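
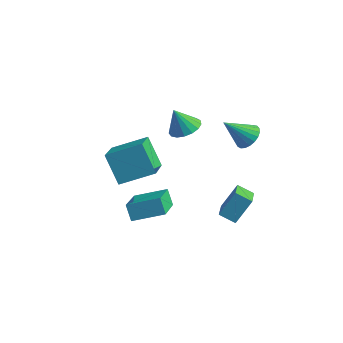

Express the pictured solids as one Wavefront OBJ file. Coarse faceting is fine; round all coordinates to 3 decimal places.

v 0.496 3.316 0.082
v 1.009 2.772 0.024
v -0.296 2.444 1.238
v 1.132 2.954 0.245
v 1.145 3.199 0.439
v 1.046 3.463 0.57
v 0.852 3.702 0.618
v 0.596 3.875 0.572
v 0.322 3.951 0.442
v 0.079 3.917 0.25
v -0.092 3.779 0.029
v -0.161 3.561 -0.183
v -0.117 3.301 -0.349
v 0.033 3.043 -0.441
v 0.263 2.833 -0.442
v 0.534 2.706 -0.352
v 0.798 2.685 -0.188
v -4.781 -0.237 -1.067
v -3.769 -1.921 -0.076
v -3.525 0.92 -0.383
v -2.513 -0.764 0.608
v -3.787 -0.476 -2.488
v -2.775 -2.16 -1.497
v -2.531 0.681 -1.804
v -1.519 -1.003 -0.813
v -1.51 1.139 1.091
v -0.74 1.133 1.373
v -1.95 0.841 2.289
v -0.855 1.505 1.423
v -1.121 1.793 1.397
v -1.476 1.931 1.302
v -1.838 1.888 1.158
v -2.126 1.673 0.999
v -2.272 1.337 0.861
v -2.244 0.954 0.776
v -2.048 0.615 0.763
v -1.729 0.395 0.825
v -1.359 0.346 0.949
v -1.025 0.479 1.105
v -0.801 0.763 1.258
v 0.434 1.377 -3.728
v 0.758 2.192 -2.561
v 1.183 1.649 -4.126
v 1.507 2.464 -2.958
v 1.253 0.096 -3.062
v 1.577 0.911 -1.894
v 2.002 0.368 -3.459
v 2.326 1.183 -2.292
v -0.751 -3.736 -1.997
v -1.203 -3.552 -1.229
v -1.685 -2.017 -2.959
v -2.137 -1.833 -2.191
v 0.457 -2.807 -1.509
v 0.005 -2.623 -0.741
v -0.477 -1.088 -2.471
v -0.929 -0.904 -1.703
f 2 1 4
f 2 4 3
f 4 1 5
f 4 5 3
f 5 1 6
f 5 6 3
f 6 1 7
f 6 7 3
f 7 1 8
f 7 8 3
f 8 1 9
f 8 9 3
f 9 1 10
f 9 10 3
f 10 1 11
f 10 11 3
f 11 1 12
f 11 12 3
f 12 1 13
f 12 13 3
f 13 1 14
f 13 14 3
f 14 1 15
f 14 15 3
f 15 1 16
f 15 16 3
f 16 1 17
f 16 17 3
f 17 1 2
f 17 2 3
f 19 21 18
f 22 19 18
f 18 21 20
f 20 22 18
f 19 25 21
f 23 19 22
f 23 25 19
f 21 25 20
f 24 22 20
f 20 25 24
f 24 23 22
f 25 23 24
f 27 26 29
f 27 29 28
f 29 26 30
f 29 30 28
f 30 26 31
f 30 31 28
f 31 26 32
f 31 32 28
f 32 26 33
f 32 33 28
f 33 26 34
f 33 34 28
f 34 26 35
f 34 35 28
f 35 26 36
f 35 36 28
f 36 26 37
f 36 37 28
f 37 26 38
f 37 38 28
f 38 26 39
f 38 39 28
f 39 26 40
f 39 40 28
f 40 26 27
f 40 27 28
f 42 44 41
f 45 42 41
f 41 44 43
f 43 45 41
f 42 48 44
f 46 42 45
f 46 48 42
f 44 48 43
f 47 45 43
f 43 48 47
f 47 46 45
f 48 46 47
f 50 52 49
f 53 50 49
f 49 52 51
f 51 53 49
f 50 56 52
f 54 50 53
f 54 56 50
f 52 56 51
f 55 53 51
f 51 56 55
f 55 54 53
f 56 54 55



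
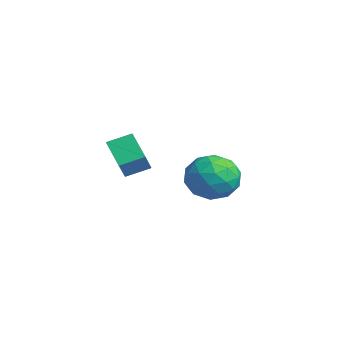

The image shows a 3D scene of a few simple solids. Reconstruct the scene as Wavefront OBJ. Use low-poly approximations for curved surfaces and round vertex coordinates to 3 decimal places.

v 2.979 -2.066 -0.045
v 1.939 -2.179 0.658
v 3.115 -1.201 0.296
v 2.075 -1.314 0.998
v 3.525 -2.446 0.702
v 2.485 -2.559 1.404
v 3.661 -1.581 1.042
v 2.621 -1.694 1.745
v 0.152 2.917 -1.17
v 0.644 2.652 -2.109
v -1.084 1.688 -1.471
v -0.592 1.423 -2.41
v -0.11 1.191 -1.456
v 0.654 1.951 -1.27
v -1.094 2.389 -2.31
v -0.33 3.149 -2.124
v -0.126 2.326 -2.814
v 0.482 1.585 -2.287
v -0.922 2.755 -1.293
v -0.314 2.014 -0.766
v 0.507 2.893 -1.613
v -0.947 1.447 -1.967
v -0.664 1.311 -1.406
v -0.374 1.155 -1.958
v 0.512 2.48 -1.12
v 0.802 2.325 -1.672
v 0.358 1.466 -1.288
v -1.242 2.015 -1.908
v -0.952 1.86 -2.46
v -0.066 3.185 -1.622
v 0.224 3.029 -2.174
v -0.798 2.874 -2.292
v 0.344 2.545 -2.58
v -0.383 1.822 -2.756
v -0.678 2.39 -2.697
v -0.229 2.837 -2.588
v 0.701 2.11 -2.27
v -0.026 1.387 -2.446
v 0.257 1.251 -1.886
v 0.706 1.698 -1.776
v 0.248 1.918 -2.684
v -0.414 2.953 -1.134
v -1.141 2.23 -1.31
v -1.146 2.642 -1.804
v -0.697 3.089 -1.694
v -0.057 2.518 -0.824
v -0.784 1.795 -1
v -0.211 1.503 -0.992
v 0.238 1.95 -0.883
v -0.688 2.422 -0.896
f 2 4 1
f 5 2 1
f 1 4 3
f 3 5 1
f 2 8 4
f 6 2 5
f 6 8 2
f 4 8 3
f 7 5 3
f 3 8 7
f 7 6 5
f 8 6 7
f 9 46 25
f 46 20 49
f 25 49 14
f 46 49 25
f 9 25 21
f 25 14 26
f 21 26 10
f 25 26 21
f 9 21 30
f 21 10 31
f 30 31 16
f 21 31 30
f 9 30 42
f 30 16 45
f 42 45 19
f 30 45 42
f 9 42 46
f 42 19 50
f 46 50 20
f 42 50 46
f 10 26 37
f 26 14 40
f 37 40 18
f 26 40 37
f 14 49 27
f 49 20 48
f 27 48 13
f 49 48 27
f 20 50 47
f 50 19 43
f 47 43 11
f 50 43 47
f 19 45 44
f 45 16 32
f 44 32 15
f 45 32 44
f 16 31 36
f 31 10 33
f 36 33 17
f 31 33 36
f 12 38 24
f 38 18 39
f 24 39 13
f 38 39 24
f 12 24 22
f 24 13 23
f 22 23 11
f 24 23 22
f 12 22 29
f 22 11 28
f 29 28 15
f 22 28 29
f 12 29 34
f 29 15 35
f 34 35 17
f 29 35 34
f 12 34 38
f 34 17 41
f 38 41 18
f 34 41 38
f 13 39 27
f 39 18 40
f 27 40 14
f 39 40 27
f 11 23 47
f 23 13 48
f 47 48 20
f 23 48 47
f 15 28 44
f 28 11 43
f 44 43 19
f 28 43 44
f 17 35 36
f 35 15 32
f 36 32 16
f 35 32 36
f 18 41 37
f 41 17 33
f 37 33 10
f 41 33 37



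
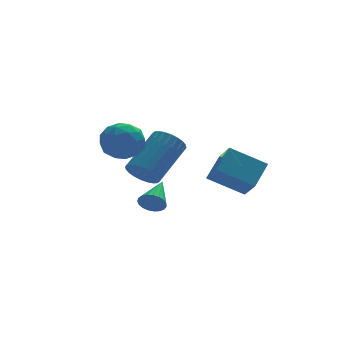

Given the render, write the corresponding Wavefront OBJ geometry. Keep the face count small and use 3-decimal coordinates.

v 0.897 1.679 -3.595
v 1.097 1.335 -3.146
v 1.623 2.921 -2.965
v 1.28 1.313 -3.314
v 1.397 1.354 -3.53
v 1.428 1.452 -3.758
v 1.367 1.589 -3.957
v 1.224 1.741 -4.094
v 1.025 1.883 -4.144
v 0.804 1.99 -4.1
v 0.599 2.043 -3.968
v 0.446 2.033 -3.771
v 0.37 1.962 -3.544
v 0.386 1.842 -3.326
v 0.49 1.694 -3.154
v 0.664 1.543 -3.059
v 0.879 1.416 -3.056
v 3.987 -0.734 -2.474
v 4.119 -1.675 -1.678
v 2.586 -0.246 -1.664
v 2.718 -1.188 -0.869
v 4.722 0.048 -1.671
v 4.854 -0.894 -0.876
v 3.321 0.535 -0.862
v 3.453 -0.406 -0.066
v 0.225 0.404 -1.464
v 0.683 0.544 -2.054
v 2.013 1.617 -0.766
v 1.555 1.476 -0.176
v 0.502 0.78 -2.064
v 1.833 1.852 -0.776
v 0.279 0.958 -1.982
v 1.61 2.03 -0.694
v 0.048 1.051 -1.821
v 1.379 2.124 -0.533
v -0.156 1.046 -1.606
v 1.175 2.119 -0.318
v -0.302 0.944 -1.369
v 1.029 2.016 -0.081
v -0.368 0.759 -1.147
v 0.963 1.831 0.141
v -0.344 0.52 -0.973
v 0.987 1.592 0.315
v -0.233 0.263 -0.874
v 1.097 1.336 0.414
v -0.053 0.028 -0.864
v 1.278 1.1 0.424
v 0.17 -0.15 -0.946
v 1.501 0.922 0.342
v 0.401 -0.244 -1.107
v 1.732 0.829 0.181
v 0.605 -0.239 -1.322
v 1.936 0.834 -0.034
v 0.751 -0.136 -1.559
v 2.082 0.936 -0.271
v 0.817 0.049 -1.781
v 2.148 1.121 -0.493
v 0.793 0.288 -1.955
v 2.124 1.36 -0.667
v -1.273 -0.089 0.131
v -0.884 0.333 0.87
v -0.616 -1.393 0.53
v -0.227 -0.971 1.269
v -1.152 -1.11 1.242
v -1.558 -0.304 0.995
v 0.058 -0.756 0.405
v -0.348 0.05 0.158
v -0.062 -0.079 1.039
v -0.81 -0.298 1.557
v -0.69 -0.762 -0.157
v -1.438 -0.981 0.361
v -1.136 0.237 0.465
v -0.364 -1.297 0.935
v -0.908 -1.378 0.919
v -0.679 -1.13 1.353
v -1.532 -0.138 0.539
v -1.304 0.11 0.974
v -1.462 -0.738 1.192
v -0.196 -1.17 0.426
v 0.032 -0.922 0.861
v -0.821 0.07 0.047
v -0.592 0.318 0.481
v -0.038 -0.322 0.208
v -0.424 0.242 0.999
v -0.038 -0.524 1.234
v 0.13 -0.398 0.726
v -0.109 0.076 0.581
v -0.864 0.114 1.304
v -0.478 -0.653 1.538
v -1.022 -0.734 1.523
v -1.26 -0.26 1.377
v -0.381 -0.129 1.403
v -1.022 -0.407 -0.138
v -0.636 -1.174 0.096
v -0.24 -0.8 0.023
v -0.478 -0.326 -0.123
v -1.462 -0.536 0.166
v -1.076 -1.302 0.401
v -1.391 -1.136 0.819
v -1.63 -0.662 0.674
v -1.119 -0.931 -0.003
f 2 1 4
f 2 4 3
f 4 1 5
f 4 5 3
f 5 1 6
f 5 6 3
f 6 1 7
f 6 7 3
f 7 1 8
f 7 8 3
f 8 1 9
f 8 9 3
f 9 1 10
f 9 10 3
f 10 1 11
f 10 11 3
f 11 1 12
f 11 12 3
f 12 1 13
f 12 13 3
f 13 1 14
f 13 14 3
f 14 1 15
f 14 15 3
f 15 1 16
f 15 16 3
f 16 1 17
f 16 17 3
f 17 1 2
f 17 2 3
f 19 21 18
f 22 19 18
f 18 21 20
f 20 22 18
f 19 25 21
f 23 19 22
f 23 25 19
f 21 25 20
f 24 22 20
f 20 25 24
f 24 23 22
f 25 23 24
f 27 26 30
f 27 30 28
f 28 30 31
f 28 31 29
f 30 26 32
f 30 32 31
f 31 32 33
f 31 33 29
f 32 26 34
f 32 34 33
f 33 34 35
f 33 35 29
f 34 26 36
f 34 36 35
f 35 36 37
f 35 37 29
f 36 26 38
f 36 38 37
f 37 38 39
f 37 39 29
f 38 26 40
f 38 40 39
f 39 40 41
f 39 41 29
f 40 26 42
f 40 42 41
f 41 42 43
f 41 43 29
f 42 26 44
f 42 44 43
f 43 44 45
f 43 45 29
f 44 26 46
f 44 46 45
f 45 46 47
f 45 47 29
f 46 26 48
f 46 48 47
f 47 48 49
f 47 49 29
f 48 26 50
f 48 50 49
f 49 50 51
f 49 51 29
f 50 26 52
f 50 52 51
f 51 52 53
f 51 53 29
f 52 26 54
f 52 54 53
f 53 54 55
f 53 55 29
f 54 26 56
f 54 56 55
f 55 56 57
f 55 57 29
f 56 26 58
f 56 58 57
f 57 58 59
f 57 59 29
f 58 26 27
f 58 27 59
f 59 27 28
f 59 28 29
f 60 97 76
f 97 71 100
f 76 100 65
f 97 100 76
f 60 76 72
f 76 65 77
f 72 77 61
f 76 77 72
f 60 72 81
f 72 61 82
f 81 82 67
f 72 82 81
f 60 81 93
f 81 67 96
f 93 96 70
f 81 96 93
f 60 93 97
f 93 70 101
f 97 101 71
f 93 101 97
f 61 77 88
f 77 65 91
f 88 91 69
f 77 91 88
f 65 100 78
f 100 71 99
f 78 99 64
f 100 99 78
f 71 101 98
f 101 70 94
f 98 94 62
f 101 94 98
f 70 96 95
f 96 67 83
f 95 83 66
f 96 83 95
f 67 82 87
f 82 61 84
f 87 84 68
f 82 84 87
f 63 89 75
f 89 69 90
f 75 90 64
f 89 90 75
f 63 75 73
f 75 64 74
f 73 74 62
f 75 74 73
f 63 73 80
f 73 62 79
f 80 79 66
f 73 79 80
f 63 80 85
f 80 66 86
f 85 86 68
f 80 86 85
f 63 85 89
f 85 68 92
f 89 92 69
f 85 92 89
f 64 90 78
f 90 69 91
f 78 91 65
f 90 91 78
f 62 74 98
f 74 64 99
f 98 99 71
f 74 99 98
f 66 79 95
f 79 62 94
f 95 94 70
f 79 94 95
f 68 86 87
f 86 66 83
f 87 83 67
f 86 83 87
f 69 92 88
f 92 68 84
f 88 84 61
f 92 84 88



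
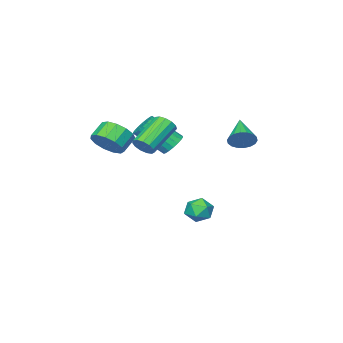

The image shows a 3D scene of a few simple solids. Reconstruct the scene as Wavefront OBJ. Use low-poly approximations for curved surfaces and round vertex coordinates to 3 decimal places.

v -2.09 0.36 -3.428
v -1.705 0.99 -3.263
v -1.455 -0.25 -2.577
v -1.07 0.38 -2.412
v -1.804 0.329 -2.237
v -2.197 0.706 -2.763
v -0.963 0.034 -3.077
v -1.356 0.411 -3.603
v -1.008 0.789 -3.046
v -1.528 0.971 -2.527
v -1.632 -0.231 -3.313
v -2.152 -0.049 -2.794
v -2.256 2.444 1.846
v -1.852 1.949 1.613
v -3.144 1.356 2.614
v -1.72 2.026 1.875
v -1.694 2.185 2.13
v -1.78 2.396 2.33
v -1.96 2.616 2.434
v -2.198 2.802 2.421
v -2.448 2.917 2.295
v -2.66 2.938 2.08
v -2.791 2.861 1.818
v -2.817 2.702 1.562
v -2.731 2.491 1.363
v -2.552 2.271 1.259
v -2.313 2.085 1.272
v -2.063 1.97 1.398
v -3.085 -3.049 -0.128
v -2.504 -2.679 -0.257
v -1.535 -3.762 0.998
v -2.115 -4.131 1.128
v -2.635 -2.523 -0.021
v -1.666 -3.605 1.234
v -2.855 -2.471 0.193
v -1.885 -3.553 1.448
v -3.12 -2.533 0.344
v -2.151 -3.615 1.6
v -3.378 -2.697 0.402
v -2.409 -3.78 1.657
v -3.578 -2.932 0.355
v -2.609 -4.014 1.61
v -3.681 -3.189 0.212
v -2.711 -4.271 1.467
v -3.665 -3.418 0.002
v -2.696 -4.501 1.257
v -3.534 -3.575 -0.234
v -2.565 -4.657 1.021
v -3.315 -3.627 -0.448
v -2.345 -4.709 0.807
v -3.049 -3.565 -0.6
v -2.08 -4.647 0.656
v -2.791 -3.4 -0.657
v -1.822 -4.483 0.598
v -2.591 -3.166 -0.61
v -1.622 -4.248 0.645
v -2.489 -2.909 -0.467
v -1.519 -3.991 0.788
v 0.493 -3.615 0.639
v 1.003 -4.147 1.172
v 0.218 -4.277 1.794
v -0.293 -3.745 1.261
v 1.062 -3.668 1.347
v 0.277 -3.799 1.969
v 0.94 -3.173 1.297
v 0.155 -3.303 1.919
v 0.676 -2.818 1.038
v -0.109 -2.948 1.66
v 0.354 -2.716 0.652
v -0.431 -2.846 1.274
v 0.076 -2.899 0.263
v -0.71 -3.029 0.884
v -0.07 -3.31 -0.008
v -0.855 -3.44 0.614
v -0.037 -3.817 -0.072
v -0.822 -3.948 0.549
v 0.164 -4.26 0.089
v -0.621 -4.391 0.71
v 0.469 -4.499 0.424
v -0.316 -4.629 1.046
v 0.782 -4.456 0.828
v -0.003 -4.587 1.45
v -0.231 -1.911 0.756
v 0.112 -1.947 1.259
v -1.445 -2.165 2.307
v -1.789 -2.129 1.804
v 0.037 -1.614 1.216
v -1.52 -1.833 2.265
v -0.123 -1.375 1.028
v -1.681 -1.594 2.076
v -0.318 -1.307 0.753
v -1.875 -1.526 1.801
v -0.485 -1.43 0.479
v -2.043 -1.649 1.527
v -0.572 -1.706 0.293
v -2.129 -1.925 1.341
v -0.55 -2.047 0.254
v -2.107 -2.265 1.302
v -0.427 -2.344 0.374
v -1.985 -2.563 1.422
v -0.242 -2.504 0.616
v -1.8 -2.723 1.664
v -0.054 -2.476 0.902
v -1.611 -2.694 1.95
v 0.078 -2.268 1.141
v -1.479 -2.487 2.19
f 1 12 6
f 1 6 2
f 1 2 8
f 1 8 11
f 1 11 12
f 2 6 10
f 6 12 5
f 12 11 3
f 11 8 7
f 8 2 9
f 4 10 5
f 4 5 3
f 4 3 7
f 4 7 9
f 4 9 10
f 5 10 6
f 3 5 12
f 7 3 11
f 9 7 8
f 10 9 2
f 14 13 16
f 14 16 15
f 16 13 17
f 16 17 15
f 17 13 18
f 17 18 15
f 18 13 19
f 18 19 15
f 19 13 20
f 19 20 15
f 20 13 21
f 20 21 15
f 21 13 22
f 21 22 15
f 22 13 23
f 22 23 15
f 23 13 24
f 23 24 15
f 24 13 25
f 24 25 15
f 25 13 26
f 25 26 15
f 26 13 27
f 26 27 15
f 27 13 28
f 27 28 15
f 28 13 14
f 28 14 15
f 30 29 33
f 30 33 31
f 31 33 34
f 31 34 32
f 33 29 35
f 33 35 34
f 34 35 36
f 34 36 32
f 35 29 37
f 35 37 36
f 36 37 38
f 36 38 32
f 37 29 39
f 37 39 38
f 38 39 40
f 38 40 32
f 39 29 41
f 39 41 40
f 40 41 42
f 40 42 32
f 41 29 43
f 41 43 42
f 42 43 44
f 42 44 32
f 43 29 45
f 43 45 44
f 44 45 46
f 44 46 32
f 45 29 47
f 45 47 46
f 46 47 48
f 46 48 32
f 47 29 49
f 47 49 48
f 48 49 50
f 48 50 32
f 49 29 51
f 49 51 50
f 50 51 52
f 50 52 32
f 51 29 53
f 51 53 52
f 52 53 54
f 52 54 32
f 53 29 55
f 53 55 54
f 54 55 56
f 54 56 32
f 55 29 57
f 55 57 56
f 56 57 58
f 56 58 32
f 57 29 30
f 57 30 58
f 58 30 31
f 58 31 32
f 60 59 63
f 60 63 61
f 61 63 64
f 61 64 62
f 63 59 65
f 63 65 64
f 64 65 66
f 64 66 62
f 65 59 67
f 65 67 66
f 66 67 68
f 66 68 62
f 67 59 69
f 67 69 68
f 68 69 70
f 68 70 62
f 69 59 71
f 69 71 70
f 70 71 72
f 70 72 62
f 71 59 73
f 71 73 72
f 72 73 74
f 72 74 62
f 73 59 75
f 73 75 74
f 74 75 76
f 74 76 62
f 75 59 77
f 75 77 76
f 76 77 78
f 76 78 62
f 77 59 79
f 77 79 78
f 78 79 80
f 78 80 62
f 79 59 81
f 79 81 80
f 80 81 82
f 80 82 62
f 81 59 60
f 81 60 82
f 82 60 61
f 82 61 62
f 84 83 87
f 84 87 85
f 85 87 88
f 85 88 86
f 87 83 89
f 87 89 88
f 88 89 90
f 88 90 86
f 89 83 91
f 89 91 90
f 90 91 92
f 90 92 86
f 91 83 93
f 91 93 92
f 92 93 94
f 92 94 86
f 93 83 95
f 93 95 94
f 94 95 96
f 94 96 86
f 95 83 97
f 95 97 96
f 96 97 98
f 96 98 86
f 97 83 99
f 97 99 98
f 98 99 100
f 98 100 86
f 99 83 101
f 99 101 100
f 100 101 102
f 100 102 86
f 101 83 103
f 101 103 102
f 102 103 104
f 102 104 86
f 103 83 105
f 103 105 104
f 104 105 106
f 104 106 86
f 105 83 84
f 105 84 106
f 106 84 85
f 106 85 86



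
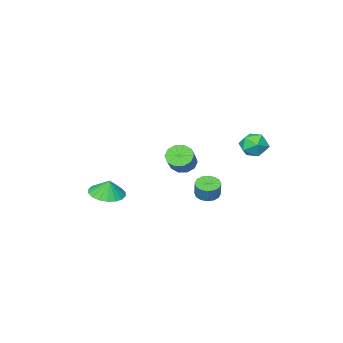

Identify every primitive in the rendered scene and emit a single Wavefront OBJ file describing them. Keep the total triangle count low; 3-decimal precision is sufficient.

v -2.322 4.64 1.832
v -1.867 4.031 1.361
v -3.533 3.869 1.659
v -3.078 3.26 1.188
v -2.93 3.349 2.065
v -2.181 3.825 2.172
v -3.219 4.075 0.848
v -2.47 4.551 0.955
v -2.421 3.682 0.753
v -2.243 3.233 1.505
v -3.157 4.667 1.515
v -2.979 4.218 2.267
v -1.446 -0.459 -0.981
v -0.949 -0.245 -1.556
v -0.137 0.454 -0.594
v -0.634 0.239 -0.019
v -1.292 0.1 -1.517
v -0.48 0.799 -0.555
v -1.694 0.232 -1.273
v -0.882 0.93 -0.311
v -2.001 0.099 -0.918
v -1.189 0.798 0.044
v -2.097 -0.247 -0.586
v -1.284 0.452 0.376
v -1.943 -0.674 -0.406
v -1.131 0.025 0.556
v -1.6 -1.019 -0.445
v -0.788 -0.32 0.517
v -1.198 -1.15 -0.689
v -0.386 -0.452 0.273
v -0.891 -1.018 -1.044
v -0.079 -0.319 -0.082
v -0.796 -0.672 -1.376
v 0.017 0.027 -0.414
v -2.895 -0.129 -3.701
v -2.242 0.075 -3.925
v -2.012 0.393 -2.962
v -2.665 0.189 -2.739
v -2.458 0.375 -3.973
v -2.228 0.693 -3.01
v -2.792 0.54 -3.947
v -2.561 0.858 -2.984
v -3.153 0.525 -3.856
v -2.922 0.843 -2.893
v -3.445 0.335 -3.724
v -3.214 0.654 -2.761
v -3.59 0.021 -3.585
v -3.359 0.339 -2.622
v -3.548 -0.333 -3.478
v -3.318 -0.015 -2.515
v -3.332 -0.633 -3.43
v -3.102 -0.315 -2.467
v -2.999 -0.798 -3.456
v -2.768 -0.48 -2.493
v -2.638 -0.783 -3.547
v -2.407 -0.465 -2.584
v -2.346 -0.594 -3.679
v -2.115 -0.275 -2.716
v -2.201 -0.279 -3.818
v -1.97 0.039 -2.855
v 1.611 -3.309 -3.516
v 2.657 -3.225 -3.514
v 1.589 -3.071 -2.504
v 2.518 -2.792 -3.619
v 2.2 -2.46 -3.704
v 1.764 -2.297 -3.751
v 1.299 -2.335 -3.752
v 0.895 -2.565 -3.706
v 0.632 -2.943 -3.623
v 0.564 -3.393 -3.518
v 0.703 -3.827 -3.413
v 1.021 -4.158 -3.329
v 1.457 -4.321 -3.281
v 1.923 -4.284 -3.28
v 2.327 -4.053 -3.326
v 2.589 -3.675 -3.409
f 1 12 6
f 1 6 2
f 1 2 8
f 1 8 11
f 1 11 12
f 2 6 10
f 6 12 5
f 12 11 3
f 11 8 7
f 8 2 9
f 4 10 5
f 4 5 3
f 4 3 7
f 4 7 9
f 4 9 10
f 5 10 6
f 3 5 12
f 7 3 11
f 9 7 8
f 10 9 2
f 14 13 17
f 14 17 15
f 15 17 18
f 15 18 16
f 17 13 19
f 17 19 18
f 18 19 20
f 18 20 16
f 19 13 21
f 19 21 20
f 20 21 22
f 20 22 16
f 21 13 23
f 21 23 22
f 22 23 24
f 22 24 16
f 23 13 25
f 23 25 24
f 24 25 26
f 24 26 16
f 25 13 27
f 25 27 26
f 26 27 28
f 26 28 16
f 27 13 29
f 27 29 28
f 28 29 30
f 28 30 16
f 29 13 31
f 29 31 30
f 30 31 32
f 30 32 16
f 31 13 33
f 31 33 32
f 32 33 34
f 32 34 16
f 33 13 14
f 33 14 34
f 34 14 15
f 34 15 16
f 36 35 39
f 36 39 37
f 37 39 40
f 37 40 38
f 39 35 41
f 39 41 40
f 40 41 42
f 40 42 38
f 41 35 43
f 41 43 42
f 42 43 44
f 42 44 38
f 43 35 45
f 43 45 44
f 44 45 46
f 44 46 38
f 45 35 47
f 45 47 46
f 46 47 48
f 46 48 38
f 47 35 49
f 47 49 48
f 48 49 50
f 48 50 38
f 49 35 51
f 49 51 50
f 50 51 52
f 50 52 38
f 51 35 53
f 51 53 52
f 52 53 54
f 52 54 38
f 53 35 55
f 53 55 54
f 54 55 56
f 54 56 38
f 55 35 57
f 55 57 56
f 56 57 58
f 56 58 38
f 57 35 59
f 57 59 58
f 58 59 60
f 58 60 38
f 59 35 36
f 59 36 60
f 60 36 37
f 60 37 38
f 62 61 64
f 62 64 63
f 64 61 65
f 64 65 63
f 65 61 66
f 65 66 63
f 66 61 67
f 66 67 63
f 67 61 68
f 67 68 63
f 68 61 69
f 68 69 63
f 69 61 70
f 69 70 63
f 70 61 71
f 70 71 63
f 71 61 72
f 71 72 63
f 72 61 73
f 72 73 63
f 73 61 74
f 73 74 63
f 74 61 75
f 74 75 63
f 75 61 76
f 75 76 63
f 76 61 62
f 76 62 63



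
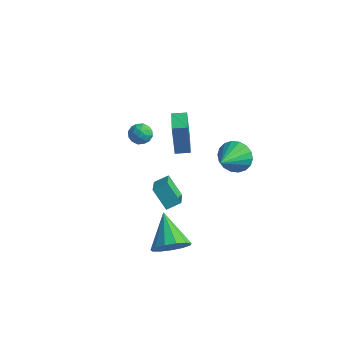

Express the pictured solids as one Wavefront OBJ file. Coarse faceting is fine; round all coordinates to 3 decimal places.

v -0.643 2.387 -1.358
v -0.917 2.5 0.488
v -0.005 2.898 -1.295
v -0.279 3.011 0.551
v 0.359 1.109 -1.131
v 0.085 1.222 0.715
v 0.997 1.62 -1.068
v 0.723 1.733 0.778
v 3.611 -3.5 -3.342
v 4.129 -3.757 -2.478
v 2.269 -2.36 -2.198
v 4.376 -3.265 -2.678
v 4.381 -2.847 -3.089
v 4.141 -2.637 -3.58
v 3.733 -2.7 -3.996
v 3.286 -3.017 -4.204
v 2.943 -3.487 -4.139
v 2.812 -3.962 -3.82
v 2.934 -4.289 -3.35
v 3.272 -4.366 -2.878
v 3.717 -4.168 -2.552
v 1.207 -2.173 4.06
v 1.554 -2.255 3.514
v 0.466 -2.825 3.686
v 0.813 -2.907 3.14
v 1.03 -3.151 3.705
v 1.488 -2.748 3.936
v 0.532 -2.332 3.264
v 0.99 -1.929 3.495
v 1.137 -2.353 3.023
v 1.445 -2.86 3.295
v 0.575 -2.22 3.905
v 0.883 -2.727 4.177
v 1.445 -2.157 3.82
v 0.575 -2.923 3.38
v 0.702 -3.066 3.712
v 0.906 -3.115 3.391
v 1.406 -2.447 4.068
v 1.611 -2.495 3.747
v 1.303 -3.021 3.859
v 0.409 -2.585 3.453
v 0.614 -2.633 3.132
v 1.114 -1.965 3.809
v 1.318 -2.014 3.488
v 0.717 -2.059 3.341
v 1.405 -2.263 3.21
v 0.969 -2.646 2.99
v 0.804 -2.308 3.063
v 1.073 -2.071 3.199
v 1.586 -2.561 3.37
v 1.15 -2.943 3.15
v 1.277 -3.087 3.482
v 1.546 -2.85 3.618
v 1.341 -2.618 3.081
v 0.87 -2.137 4.05
v 0.434 -2.519 3.83
v 0.474 -2.23 3.582
v 0.743 -1.993 3.718
v 1.051 -2.434 4.21
v 0.615 -2.817 3.99
v 0.947 -3.009 4.001
v 1.216 -2.772 4.137
v 0.679 -2.462 4.119
v 2.391 -3.267 1.088
v 3.214 -4.436 1.89
v 2.852 -2.693 1.45
v 3.675 -3.862 2.252
v 3.265 -3.338 0.088
v 4.088 -4.507 0.89
v 3.726 -2.764 0.45
v 4.549 -3.933 1.252
v 3.103 2.602 -0.95
v 3.826 3.002 -0.423
v 3.377 0.918 -0.05
v 3.474 3.076 -0.177
v 3.048 3.057 -0.084
v 2.633 2.947 -0.162
v 2.311 2.769 -0.397
v 2.146 2.558 -0.741
v 2.171 2.356 -1.127
v 2.38 2.203 -1.478
v 2.732 2.128 -1.724
v 3.158 2.148 -1.817
v 3.572 2.257 -1.738
v 3.894 2.435 -1.504
v 4.059 2.646 -1.16
v 4.035 2.849 -0.774
f 2 4 1
f 5 2 1
f 1 4 3
f 3 5 1
f 2 8 4
f 6 2 5
f 6 8 2
f 4 8 3
f 7 5 3
f 3 8 7
f 7 6 5
f 8 6 7
f 10 9 12
f 10 12 11
f 12 9 13
f 12 13 11
f 13 9 14
f 13 14 11
f 14 9 15
f 14 15 11
f 15 9 16
f 15 16 11
f 16 9 17
f 16 17 11
f 17 9 18
f 17 18 11
f 18 9 19
f 18 19 11
f 19 9 20
f 19 20 11
f 20 9 21
f 20 21 11
f 21 9 10
f 21 10 11
f 22 59 38
f 59 33 62
f 38 62 27
f 59 62 38
f 22 38 34
f 38 27 39
f 34 39 23
f 38 39 34
f 22 34 43
f 34 23 44
f 43 44 29
f 34 44 43
f 22 43 55
f 43 29 58
f 55 58 32
f 43 58 55
f 22 55 59
f 55 32 63
f 59 63 33
f 55 63 59
f 23 39 50
f 39 27 53
f 50 53 31
f 39 53 50
f 27 62 40
f 62 33 61
f 40 61 26
f 62 61 40
f 33 63 60
f 63 32 56
f 60 56 24
f 63 56 60
f 32 58 57
f 58 29 45
f 57 45 28
f 58 45 57
f 29 44 49
f 44 23 46
f 49 46 30
f 44 46 49
f 25 51 37
f 51 31 52
f 37 52 26
f 51 52 37
f 25 37 35
f 37 26 36
f 35 36 24
f 37 36 35
f 25 35 42
f 35 24 41
f 42 41 28
f 35 41 42
f 25 42 47
f 42 28 48
f 47 48 30
f 42 48 47
f 25 47 51
f 47 30 54
f 51 54 31
f 47 54 51
f 26 52 40
f 52 31 53
f 40 53 27
f 52 53 40
f 24 36 60
f 36 26 61
f 60 61 33
f 36 61 60
f 28 41 57
f 41 24 56
f 57 56 32
f 41 56 57
f 30 48 49
f 48 28 45
f 49 45 29
f 48 45 49
f 31 54 50
f 54 30 46
f 50 46 23
f 54 46 50
f 65 67 64
f 68 65 64
f 64 67 66
f 66 68 64
f 65 71 67
f 69 65 68
f 69 71 65
f 67 71 66
f 70 68 66
f 66 71 70
f 70 69 68
f 71 69 70
f 73 72 75
f 73 75 74
f 75 72 76
f 75 76 74
f 76 72 77
f 76 77 74
f 77 72 78
f 77 78 74
f 78 72 79
f 78 79 74
f 79 72 80
f 79 80 74
f 80 72 81
f 80 81 74
f 81 72 82
f 81 82 74
f 82 72 83
f 82 83 74
f 83 72 84
f 83 84 74
f 84 72 85
f 84 85 74
f 85 72 86
f 85 86 74
f 86 72 87
f 86 87 74
f 87 72 73
f 87 73 74



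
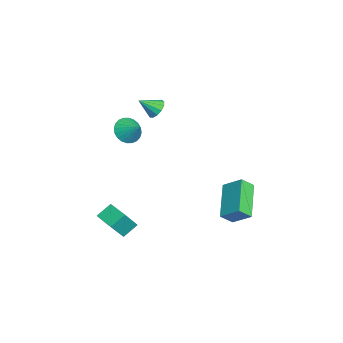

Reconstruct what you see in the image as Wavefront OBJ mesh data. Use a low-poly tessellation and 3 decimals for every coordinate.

v 0.423 -2.323 2.027
v 0.946 -2.367 1.52
v 1.037 -1.777 2.613
v 0.811 -2.129 1.44
v 0.617 -1.921 1.449
v 0.393 -1.774 1.546
v 0.174 -1.711 1.717
v -0.008 -1.741 1.935
v -0.123 -1.86 2.166
v -0.156 -2.049 2.377
v -0.1 -2.28 2.534
v 0.035 -2.517 2.614
v 0.229 -2.726 2.604
v 0.453 -2.872 2.507
v 0.672 -2.936 2.336
v 0.854 -2.906 2.119
v 0.969 -2.787 1.887
v 1.002 -2.598 1.677
v 0.563 -1.032 3.508
v 1.118 -0.993 3.44
v 0.697 -1.828 4.132
v 1.045 -0.811 3.687
v 0.82 -0.699 3.878
v 0.513 -0.693 3.951
v 0.222 -0.795 3.884
v 0.04 -0.972 3.697
v 0.023 -1.168 3.45
v 0.178 -1.321 3.222
v 0.456 -1.382 3.084
v 0.767 -1.332 3.082
v 1.014 -1.187 3.214
v 0.655 1.955 -1.513
v 1.102 2.776 -0.844
v 0.421 2.53 -2.064
v 0.868 3.352 -1.395
v 2.392 1.768 -2.445
v 2.839 2.59 -1.776
v 2.158 2.344 -2.996
v 2.605 3.165 -2.327
v 2.655 -3.72 -2.146
v 2.268 -3.102 -1.636
v 2.113 -3.189 -3.201
v 1.727 -2.571 -2.691
v 3.533 -3.069 -2.269
v 3.147 -2.451 -1.759
v 2.992 -2.538 -3.324
v 2.605 -1.92 -2.814
f 2 1 4
f 2 4 3
f 4 1 5
f 4 5 3
f 5 1 6
f 5 6 3
f 6 1 7
f 6 7 3
f 7 1 8
f 7 8 3
f 8 1 9
f 8 9 3
f 9 1 10
f 9 10 3
f 10 1 11
f 10 11 3
f 11 1 12
f 11 12 3
f 12 1 13
f 12 13 3
f 13 1 14
f 13 14 3
f 14 1 15
f 14 15 3
f 15 1 16
f 15 16 3
f 16 1 17
f 16 17 3
f 17 1 18
f 17 18 3
f 18 1 2
f 18 2 3
f 20 19 22
f 20 22 21
f 22 19 23
f 22 23 21
f 23 19 24
f 23 24 21
f 24 19 25
f 24 25 21
f 25 19 26
f 25 26 21
f 26 19 27
f 26 27 21
f 27 19 28
f 27 28 21
f 28 19 29
f 28 29 21
f 29 19 30
f 29 30 21
f 30 19 31
f 30 31 21
f 31 19 20
f 31 20 21
f 33 35 32
f 36 33 32
f 32 35 34
f 34 36 32
f 33 39 35
f 37 33 36
f 37 39 33
f 35 39 34
f 38 36 34
f 34 39 38
f 38 37 36
f 39 37 38
f 41 43 40
f 44 41 40
f 40 43 42
f 42 44 40
f 41 47 43
f 45 41 44
f 45 47 41
f 43 47 42
f 46 44 42
f 42 47 46
f 46 45 44
f 47 45 46



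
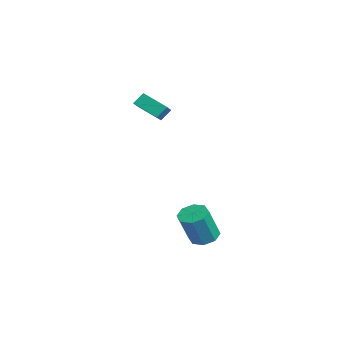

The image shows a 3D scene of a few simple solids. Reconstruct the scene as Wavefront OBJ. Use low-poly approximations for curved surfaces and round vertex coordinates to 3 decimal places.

v 1.153 0.526 -4.111
v 1.86 0.852 -4.166
v 2.314 0.16 -2.445
v 1.607 -0.166 -2.389
v 1.459 1.216 -3.914
v 1.913 0.524 -2.193
v 0.88 1.176 -3.777
v 1.333 0.484 -2.056
v 0.46 0.755 -3.836
v 0.914 0.063 -2.114
v 0.446 0.2 -4.055
v 0.9 -0.492 -2.334
v 0.847 -0.164 -4.307
v 1.301 -0.856 -2.586
v 1.427 -0.124 -4.444
v 1.88 -0.816 -2.723
v 1.846 0.297 -4.386
v 2.3 -0.395 -2.664
v -4.54 -1.26 2.431
v -3.78 -1.665 2.939
v -4.647 -0.726 3.017
v -3.886 -1.131 3.525
v -3.594 -0.329 1.755
v -2.833 -0.734 2.263
v -3.7 0.205 2.341
v -2.94 -0.2 2.849
f 2 1 5
f 2 5 3
f 3 5 6
f 3 6 4
f 5 1 7
f 5 7 6
f 6 7 8
f 6 8 4
f 7 1 9
f 7 9 8
f 8 9 10
f 8 10 4
f 9 1 11
f 9 11 10
f 10 11 12
f 10 12 4
f 11 1 13
f 11 13 12
f 12 13 14
f 12 14 4
f 13 1 15
f 13 15 14
f 14 15 16
f 14 16 4
f 15 1 17
f 15 17 16
f 16 17 18
f 16 18 4
f 17 1 2
f 17 2 18
f 18 2 3
f 18 3 4
f 20 22 19
f 23 20 19
f 19 22 21
f 21 23 19
f 20 26 22
f 24 20 23
f 24 26 20
f 22 26 21
f 25 23 21
f 21 26 25
f 25 24 23
f 26 24 25



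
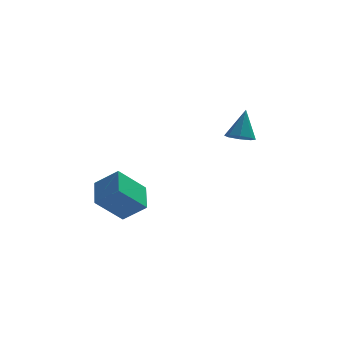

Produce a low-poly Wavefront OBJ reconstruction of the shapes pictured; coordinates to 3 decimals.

v -0.764 -1.161 -2.333
v -1.747 -1.527 -1.347
v -0.694 -0.034 -1.846
v -1.678 -0.399 -0.86
v 0.038 -1.501 -1.66
v -0.946 -1.866 -0.674
v 0.107 -0.373 -1.173
v -0.876 -0.739 -0.187
v 3.519 0.613 0.749
v 3.942 0.892 0.51
v 3.801 1.167 1.891
v 3.574 1.11 0.495
v 3.173 1.037 0.629
v 2.975 0.716 0.833
v 3.096 0.335 0.988
v 3.465 0.117 1.003
v 3.866 0.19 0.869
v 4.063 0.511 0.665
f 2 4 1
f 5 2 1
f 1 4 3
f 3 5 1
f 2 8 4
f 6 2 5
f 6 8 2
f 4 8 3
f 7 5 3
f 3 8 7
f 7 6 5
f 8 6 7
f 10 9 12
f 10 12 11
f 12 9 13
f 12 13 11
f 13 9 14
f 13 14 11
f 14 9 15
f 14 15 11
f 15 9 16
f 15 16 11
f 16 9 17
f 16 17 11
f 17 9 18
f 17 18 11
f 18 9 10
f 18 10 11



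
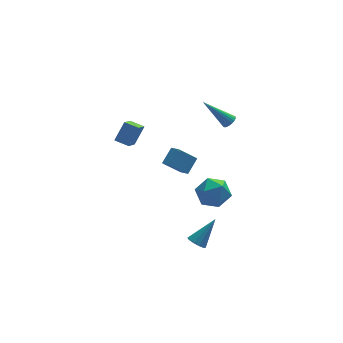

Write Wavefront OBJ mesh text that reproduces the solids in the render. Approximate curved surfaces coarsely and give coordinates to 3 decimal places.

v 2.599 -0.421 -2.362
v 3.345 -1.003 -3.028
v 1.935 -2.037 -1.692
v 2.681 -2.619 -2.358
v 3.068 -1.995 -1.465
v 3.479 -0.996 -1.879
v 1.801 -2.044 -2.841
v 2.212 -1.045 -3.255
v 2.852 -2.006 -3.324
v 3.635 -1.976 -2.473
v 1.645 -1.064 -2.247
v 2.428 -1.034 -1.396
v 3.75 -0.769 3.225
v 4.063 -0.94 3.576
v 2.33 -0.191 4.775
v 4.123 -0.742 3.557
v 4.119 -0.548 3.481
v 4.051 -0.393 3.361
v 3.931 -0.302 3.217
v 3.78 -0.293 3.075
v 3.624 -0.365 2.959
v 3.489 -0.507 2.888
v 3.4 -0.695 2.876
v 3.371 -0.895 2.925
v 3.408 -1.073 3.025
v 3.504 -1.199 3.16
v 3.643 -1.25 3.306
v 3.8 -1.218 3.438
v 3.949 -1.108 3.534
v 1.547 1.947 -3.088
v 1.826 1.216 -2.709
v 0.447 2.038 -2.103
v 0.725 1.306 -1.724
v 2.275 2.614 -2.336
v 2.553 1.882 -1.957
v 1.174 2.704 -1.351
v 1.453 1.973 -0.972
v -2.447 0.162 2.182
v -3.02 -0.892 2.979
v -1.759 0.615 3.276
v -2.331 -0.44 4.073
v -1.749 -0.38 1.967
v -2.321 -1.435 2.764
v -1.06 0.072 3.061
v -1.633 -0.982 3.858
v 0.985 -4.042 -4.471
v 1.443 -4.005 -4.888
v 2.235 -3.498 -3.049
v 1.273 -3.662 -4.869
v 0.992 -3.464 -4.698
v 0.709 -3.487 -4.441
v 0.532 -3.722 -4.195
v 0.527 -4.078 -4.055
v 0.698 -4.421 -4.074
v 0.978 -4.619 -4.245
v 1.261 -4.596 -4.502
v 1.439 -4.361 -4.748
f 1 12 6
f 1 6 2
f 1 2 8
f 1 8 11
f 1 11 12
f 2 6 10
f 6 12 5
f 12 11 3
f 11 8 7
f 8 2 9
f 4 10 5
f 4 5 3
f 4 3 7
f 4 7 9
f 4 9 10
f 5 10 6
f 3 5 12
f 7 3 11
f 9 7 8
f 10 9 2
f 14 13 16
f 14 16 15
f 16 13 17
f 16 17 15
f 17 13 18
f 17 18 15
f 18 13 19
f 18 19 15
f 19 13 20
f 19 20 15
f 20 13 21
f 20 21 15
f 21 13 22
f 21 22 15
f 22 13 23
f 22 23 15
f 23 13 24
f 23 24 15
f 24 13 25
f 24 25 15
f 25 13 26
f 25 26 15
f 26 13 27
f 26 27 15
f 27 13 28
f 27 28 15
f 28 13 29
f 28 29 15
f 29 13 14
f 29 14 15
f 31 33 30
f 34 31 30
f 30 33 32
f 32 34 30
f 31 37 33
f 35 31 34
f 35 37 31
f 33 37 32
f 36 34 32
f 32 37 36
f 36 35 34
f 37 35 36
f 39 41 38
f 42 39 38
f 38 41 40
f 40 42 38
f 39 45 41
f 43 39 42
f 43 45 39
f 41 45 40
f 44 42 40
f 40 45 44
f 44 43 42
f 45 43 44
f 47 46 49
f 47 49 48
f 49 46 50
f 49 50 48
f 50 46 51
f 50 51 48
f 51 46 52
f 51 52 48
f 52 46 53
f 52 53 48
f 53 46 54
f 53 54 48
f 54 46 55
f 54 55 48
f 55 46 56
f 55 56 48
f 56 46 57
f 56 57 48
f 57 46 47
f 57 47 48



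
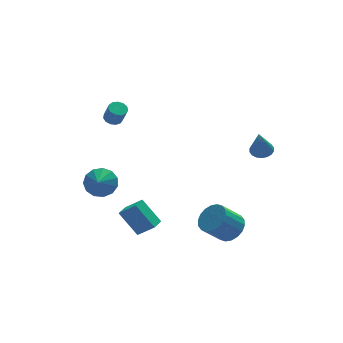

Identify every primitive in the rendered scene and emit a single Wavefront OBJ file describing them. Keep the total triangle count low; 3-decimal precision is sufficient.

v -2.947 3.513 -3.352
v -2.019 3.28 -3.028
v -3.393 2.687 -2.668
v -2.217 3.679 -2.674
v -2.646 4.026 -2.535
v -3.171 4.209 -2.656
v -3.625 4.172 -2.997
v -3.864 3.925 -3.451
v -3.812 3.547 -3.873
v -3.485 3.158 -4.13
v -2.988 2.882 -4.139
v -2.477 2.806 -3.899
v -2.116 2.954 -3.485
v -2.508 2.37 2.69
v -1.96 2.478 2.655
v -1.804 2.017 3.675
v -2.352 1.91 3.71
v -2.092 2.731 2.789
v -1.935 2.27 3.809
v -2.356 2.87 2.892
v -2.2 2.409 3.912
v -2.668 2.85 2.931
v -2.512 2.389 3.951
v -2.93 2.678 2.893
v -2.774 2.217 3.913
v -3.058 2.408 2.791
v -2.901 1.947 3.811
v -3.011 2.126 2.657
v -2.855 1.665 3.677
v -2.805 1.922 2.533
v -2.648 1.461 3.553
v -2.504 1.86 2.459
v -2.348 1.399 3.479
v -2.205 1.961 2.458
v -2.049 1.5 3.478
v -2.002 2.191 2.531
v -1.846 1.73 3.551
v -2.267 -0.882 -4.889
v -1.478 -1.477 -4.03
v -3.021 0.062 -3.541
v -2.232 -0.534 -2.682
v -1.668 -0.246 -4.998
v -0.879 -0.842 -4.139
v -2.422 0.697 -3.65
v -1.633 0.102 -2.791
v 3.774 -3.755 2.565
v 4.411 -3.882 2.68
v 3.386 -4.225 4.195
v 4.386 -3.599 2.755
v 4.239 -3.347 2.793
v 4.001 -3.176 2.786
v 3.717 -3.12 2.734
v 3.445 -3.189 2.65
v 3.237 -3.371 2.548
v 3.136 -3.629 2.45
v 3.161 -3.911 2.375
v 3.308 -4.163 2.337
v 3.546 -4.334 2.344
v 3.83 -4.391 2.395
v 4.103 -4.321 2.48
v 4.31 -4.14 2.582
v 2.551 -2.589 -4.317
v 3.248 -2.819 -3.652
v 2.105 -2.881 -2.477
v 1.409 -2.651 -3.143
v 3.239 -2.379 -3.637
v 2.096 -2.44 -2.462
v 3.095 -1.98 -3.757
v 1.952 -2.042 -2.582
v 2.843 -1.702 -3.988
v 1.7 -1.764 -2.813
v 2.533 -1.6 -4.284
v 1.39 -1.662 -3.109
v 2.227 -1.694 -4.586
v 1.084 -1.755 -3.412
v 1.985 -1.965 -4.836
v 0.842 -2.026 -3.661
v 1.855 -2.359 -4.983
v 0.712 -2.421 -3.808
v 1.864 -2.8 -4.998
v 0.721 -2.861 -3.823
v 2.008 -3.198 -4.878
v 0.865 -3.26 -3.703
v 2.26 -3.476 -4.647
v 1.117 -3.538 -3.472
v 2.57 -3.578 -4.351
v 1.427 -3.64 -3.176
v 2.876 -3.485 -4.048
v 1.733 -3.546 -2.874
v 3.118 -3.214 -3.799
v 1.975 -3.275 -2.624
f 2 1 4
f 2 4 3
f 4 1 5
f 4 5 3
f 5 1 6
f 5 6 3
f 6 1 7
f 6 7 3
f 7 1 8
f 7 8 3
f 8 1 9
f 8 9 3
f 9 1 10
f 9 10 3
f 10 1 11
f 10 11 3
f 11 1 12
f 11 12 3
f 12 1 13
f 12 13 3
f 13 1 2
f 13 2 3
f 15 14 18
f 15 18 16
f 16 18 19
f 16 19 17
f 18 14 20
f 18 20 19
f 19 20 21
f 19 21 17
f 20 14 22
f 20 22 21
f 21 22 23
f 21 23 17
f 22 14 24
f 22 24 23
f 23 24 25
f 23 25 17
f 24 14 26
f 24 26 25
f 25 26 27
f 25 27 17
f 26 14 28
f 26 28 27
f 27 28 29
f 27 29 17
f 28 14 30
f 28 30 29
f 29 30 31
f 29 31 17
f 30 14 32
f 30 32 31
f 31 32 33
f 31 33 17
f 32 14 34
f 32 34 33
f 33 34 35
f 33 35 17
f 34 14 36
f 34 36 35
f 35 36 37
f 35 37 17
f 36 14 15
f 36 15 37
f 37 15 16
f 37 16 17
f 39 41 38
f 42 39 38
f 38 41 40
f 40 42 38
f 39 45 41
f 43 39 42
f 43 45 39
f 41 45 40
f 44 42 40
f 40 45 44
f 44 43 42
f 45 43 44
f 47 46 49
f 47 49 48
f 49 46 50
f 49 50 48
f 50 46 51
f 50 51 48
f 51 46 52
f 51 52 48
f 52 46 53
f 52 53 48
f 53 46 54
f 53 54 48
f 54 46 55
f 54 55 48
f 55 46 56
f 55 56 48
f 56 46 57
f 56 57 48
f 57 46 58
f 57 58 48
f 58 46 59
f 58 59 48
f 59 46 60
f 59 60 48
f 60 46 61
f 60 61 48
f 61 46 47
f 61 47 48
f 63 62 66
f 63 66 64
f 64 66 67
f 64 67 65
f 66 62 68
f 66 68 67
f 67 68 69
f 67 69 65
f 68 62 70
f 68 70 69
f 69 70 71
f 69 71 65
f 70 62 72
f 70 72 71
f 71 72 73
f 71 73 65
f 72 62 74
f 72 74 73
f 73 74 75
f 73 75 65
f 74 62 76
f 74 76 75
f 75 76 77
f 75 77 65
f 76 62 78
f 76 78 77
f 77 78 79
f 77 79 65
f 78 62 80
f 78 80 79
f 79 80 81
f 79 81 65
f 80 62 82
f 80 82 81
f 81 82 83
f 81 83 65
f 82 62 84
f 82 84 83
f 83 84 85
f 83 85 65
f 84 62 86
f 84 86 85
f 85 86 87
f 85 87 65
f 86 62 88
f 86 88 87
f 87 88 89
f 87 89 65
f 88 62 90
f 88 90 89
f 89 90 91
f 89 91 65
f 90 62 63
f 90 63 91
f 91 63 64
f 91 64 65



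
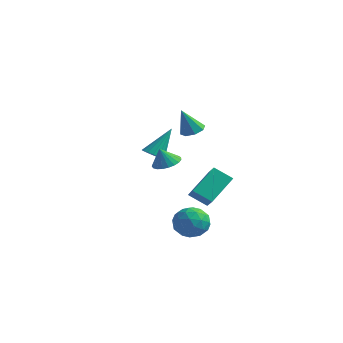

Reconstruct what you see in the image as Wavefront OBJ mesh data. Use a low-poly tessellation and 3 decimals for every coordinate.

v 4.071 -1.793 -1.185
v 4.656 -2.512 -1.584
v 2.924 -2.908 -0.856
v 3.509 -3.627 -1.255
v 3.773 -3.186 -0.386
v 4.482 -2.497 -0.59
v 3.098 -2.923 -1.85
v 3.807 -2.234 -2.054
v 4.055 -3.211 -1.995
v 4.472 -3.373 -1.09
v 3.108 -2.047 -1.35
v 3.525 -2.209 -0.445
v 4.464 -2.055 -1.413
v 3.116 -3.365 -1.027
v 3.271 -3.106 -0.516
v 3.615 -3.529 -0.75
v 4.362 -2.045 -0.829
v 4.706 -2.468 -1.063
v 4.187 -2.864 -0.359
v 2.874 -2.952 -1.377
v 3.218 -3.375 -1.611
v 3.965 -1.891 -1.69
v 4.309 -2.314 -1.924
v 3.393 -2.556 -2.081
v 4.455 -2.888 -1.889
v 3.781 -3.544 -1.696
v 3.539 -3.13 -2.046
v 3.956 -2.725 -2.165
v 4.7 -2.983 -1.357
v 4.026 -3.639 -1.164
v 4.181 -3.379 -0.654
v 4.597 -2.974 -0.773
v 4.346 -3.394 -1.599
v 3.554 -1.781 -1.276
v 2.88 -2.437 -1.083
v 2.983 -2.446 -1.667
v 3.399 -2.041 -1.786
v 3.799 -1.876 -0.744
v 3.125 -2.532 -0.551
v 3.624 -2.695 -0.275
v 4.041 -2.29 -0.394
v 3.234 -2.026 -0.841
v -1.415 2.128 0.046
v -0.605 2.134 0.23
v -1.645 1.812 1.074
v -0.699 2.457 0.308
v -0.916 2.723 0.341
v -1.22 2.886 0.323
v -1.557 2.918 0.257
v -1.87 2.814 0.155
v -2.104 2.591 0.034
v -2.218 2.288 -0.085
v -2.194 1.957 -0.182
v -2.035 1.656 -0.239
v -1.769 1.437 -0.246
v -1.441 1.337 -0.203
v -1.109 1.374 -0.117
v -0.83 1.541 -0.003
v -0.651 1.81 0.12
v -3.221 3.3 -0.212
v -2.531 3.239 -0.31
v -2.879 4.5 1.452
v -2.614 3.51 -0.489
v -2.836 3.733 -0.604
v -3.146 3.857 -0.629
v -3.474 3.853 -0.559
v -3.744 3.723 -0.409
v -3.894 3.495 -0.214
v -3.89 3.223 -0.019
v -3.733 2.969 0.132
v -3.459 2.79 0.205
v -3.13 2.728 0.181
v -2.823 2.798 0.068
v -2.606 2.982 -0.109
v 0.335 2.085 -1.587
v 0.514 3.711 -0.385
v -0.417 2.686 -2.287
v -0.237 4.312 -1.085
v 1.297 2.488 -2.275
v 1.477 4.114 -1.073
v 0.546 3.089 -2.975
v 0.725 4.715 -1.773
v 0.364 2.017 2.841
v 1.046 2.006 2.998
v 0.016 1.483 4.319
v 0.817 2.476 3.114
v 0.322 2.677 3.07
v -0.148 2.492 2.892
v -0.318 2.028 2.684
v -0.088 1.558 2.568
v 0.406 1.357 2.612
v 0.876 1.543 2.79
f 1 38 17
f 38 12 41
f 17 41 6
f 38 41 17
f 1 17 13
f 17 6 18
f 13 18 2
f 17 18 13
f 1 13 22
f 13 2 23
f 22 23 8
f 13 23 22
f 1 22 34
f 22 8 37
f 34 37 11
f 22 37 34
f 1 34 38
f 34 11 42
f 38 42 12
f 34 42 38
f 2 18 29
f 18 6 32
f 29 32 10
f 18 32 29
f 6 41 19
f 41 12 40
f 19 40 5
f 41 40 19
f 12 42 39
f 42 11 35
f 39 35 3
f 42 35 39
f 11 37 36
f 37 8 24
f 36 24 7
f 37 24 36
f 8 23 28
f 23 2 25
f 28 25 9
f 23 25 28
f 4 30 16
f 30 10 31
f 16 31 5
f 30 31 16
f 4 16 14
f 16 5 15
f 14 15 3
f 16 15 14
f 4 14 21
f 14 3 20
f 21 20 7
f 14 20 21
f 4 21 26
f 21 7 27
f 26 27 9
f 21 27 26
f 4 26 30
f 26 9 33
f 30 33 10
f 26 33 30
f 5 31 19
f 31 10 32
f 19 32 6
f 31 32 19
f 3 15 39
f 15 5 40
f 39 40 12
f 15 40 39
f 7 20 36
f 20 3 35
f 36 35 11
f 20 35 36
f 9 27 28
f 27 7 24
f 28 24 8
f 27 24 28
f 10 33 29
f 33 9 25
f 29 25 2
f 33 25 29
f 44 43 46
f 44 46 45
f 46 43 47
f 46 47 45
f 47 43 48
f 47 48 45
f 48 43 49
f 48 49 45
f 49 43 50
f 49 50 45
f 50 43 51
f 50 51 45
f 51 43 52
f 51 52 45
f 52 43 53
f 52 53 45
f 53 43 54
f 53 54 45
f 54 43 55
f 54 55 45
f 55 43 56
f 55 56 45
f 56 43 57
f 56 57 45
f 57 43 58
f 57 58 45
f 58 43 59
f 58 59 45
f 59 43 44
f 59 44 45
f 61 60 63
f 61 63 62
f 63 60 64
f 63 64 62
f 64 60 65
f 64 65 62
f 65 60 66
f 65 66 62
f 66 60 67
f 66 67 62
f 67 60 68
f 67 68 62
f 68 60 69
f 68 69 62
f 69 60 70
f 69 70 62
f 70 60 71
f 70 71 62
f 71 60 72
f 71 72 62
f 72 60 73
f 72 73 62
f 73 60 74
f 73 74 62
f 74 60 61
f 74 61 62
f 76 78 75
f 79 76 75
f 75 78 77
f 77 79 75
f 76 82 78
f 80 76 79
f 80 82 76
f 78 82 77
f 81 79 77
f 77 82 81
f 81 80 79
f 82 80 81
f 84 83 86
f 84 86 85
f 86 83 87
f 86 87 85
f 87 83 88
f 87 88 85
f 88 83 89
f 88 89 85
f 89 83 90
f 89 90 85
f 90 83 91
f 90 91 85
f 91 83 92
f 91 92 85
f 92 83 84
f 92 84 85



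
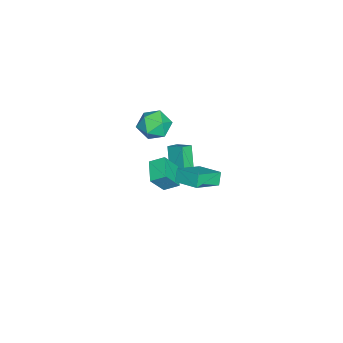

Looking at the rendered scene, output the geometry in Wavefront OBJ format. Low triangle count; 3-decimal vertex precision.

v -0.229 -0.125 -1.546
v -1.655 -0.572 -1.065
v -0.341 0.807 -1.012
v -1.767 0.36 -0.531
v 0.407 -0.78 -0.269
v -1.019 -1.227 0.212
v 0.295 0.152 0.265
v -1.131 -0.295 0.746
v -5.028 -1.525 1.037
v -4.287 -1.161 0.197
v -3.553 -2.159 2.063
v -2.812 -1.795 1.223
v -3.397 -1.007 1.875
v -4.308 -0.615 1.241
v -3.532 -2.705 1.019
v -4.443 -2.313 0.385
v -3.362 -1.89 0.186
v -3.279 -0.841 0.715
v -4.561 -2.479 1.545
v -4.478 -1.43 2.074
v 2.224 2.605 3.562
v 3.591 1.638 4.372
v 2.948 3.997 4.001
v 4.315 3.031 4.811
v 2.685 2.609 2.789
v 4.052 1.643 3.599
v 3.409 4.002 3.228
v 4.776 3.035 4.038
v -4.061 -0.871 -0.93
v -3.639 0.156 -0.423
v -4.723 -0.449 -1.232
v -4.3 0.577 -0.725
v -3.02 -0.457 -2.635
v -2.597 0.569 -2.128
v -3.681 -0.036 -2.937
v -3.259 0.991 -2.43
f 2 4 1
f 5 2 1
f 1 4 3
f 3 5 1
f 2 8 4
f 6 2 5
f 6 8 2
f 4 8 3
f 7 5 3
f 3 8 7
f 7 6 5
f 8 6 7
f 9 20 14
f 9 14 10
f 9 10 16
f 9 16 19
f 9 19 20
f 10 14 18
f 14 20 13
f 20 19 11
f 19 16 15
f 16 10 17
f 12 18 13
f 12 13 11
f 12 11 15
f 12 15 17
f 12 17 18
f 13 18 14
f 11 13 20
f 15 11 19
f 17 15 16
f 18 17 10
f 22 24 21
f 25 22 21
f 21 24 23
f 23 25 21
f 22 28 24
f 26 22 25
f 26 28 22
f 24 28 23
f 27 25 23
f 23 28 27
f 27 26 25
f 28 26 27
f 30 32 29
f 33 30 29
f 29 32 31
f 31 33 29
f 30 36 32
f 34 30 33
f 34 36 30
f 32 36 31
f 35 33 31
f 31 36 35
f 35 34 33
f 36 34 35



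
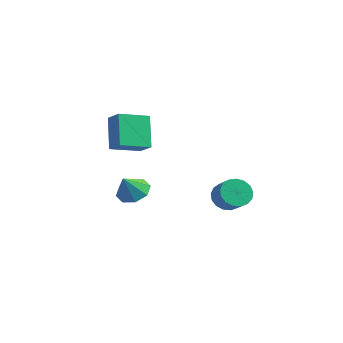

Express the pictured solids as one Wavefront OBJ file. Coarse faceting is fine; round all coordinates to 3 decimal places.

v 2.476 1.091 -3.406
v 2.886 0.866 -4.031
v 3.673 0.544 -3.398
v 3.264 0.769 -2.774
v 2.99 1.221 -3.979
v 3.777 0.899 -3.346
v 2.976 1.546 -3.796
v 3.763 1.224 -3.163
v 2.848 1.767 -3.524
v 3.635 1.445 -2.891
v 2.634 1.833 -3.225
v 3.421 1.511 -2.592
v 2.385 1.729 -2.967
v 3.172 1.407 -2.334
v 2.156 1.479 -2.81
v 2.943 1.157 -2.178
v 2.001 1.14 -2.79
v 2.788 0.818 -2.157
v 1.955 0.79 -2.911
v 2.742 0.468 -2.278
v 2.028 0.509 -3.145
v 2.815 0.187 -2.512
v 2.204 0.361 -3.439
v 2.991 0.039 -2.807
v 2.443 0.38 -3.726
v 3.23 0.058 -3.093
v 2.689 0.563 -3.939
v 3.476 0.241 -3.307
v -3.622 0.039 -0.007
v -2.784 -0.157 0.56
v -3.008 1.43 -0.434
v -2.171 1.235 0.133
v -2.829 -0.755 -1.453
v -1.992 -0.95 -0.886
v -2.216 0.637 -1.88
v -1.378 0.441 -1.313
v -2.279 0.204 -4.296
v -1.674 0.705 -3.971
v -2.281 -0.464 -3.264
v -2.274 0.918 -3.835
v -2.876 0.712 -3.969
v -3.129 0.209 -4.295
v -2.883 -0.297 -4.622
v -2.284 -0.51 -4.758
v -1.681 -0.304 -4.624
v -1.429 0.199 -4.298
f 2 1 5
f 2 5 3
f 3 5 6
f 3 6 4
f 5 1 7
f 5 7 6
f 6 7 8
f 6 8 4
f 7 1 9
f 7 9 8
f 8 9 10
f 8 10 4
f 9 1 11
f 9 11 10
f 10 11 12
f 10 12 4
f 11 1 13
f 11 13 12
f 12 13 14
f 12 14 4
f 13 1 15
f 13 15 14
f 14 15 16
f 14 16 4
f 15 1 17
f 15 17 16
f 16 17 18
f 16 18 4
f 17 1 19
f 17 19 18
f 18 19 20
f 18 20 4
f 19 1 21
f 19 21 20
f 20 21 22
f 20 22 4
f 21 1 23
f 21 23 22
f 22 23 24
f 22 24 4
f 23 1 25
f 23 25 24
f 24 25 26
f 24 26 4
f 25 1 27
f 25 27 26
f 26 27 28
f 26 28 4
f 27 1 2
f 27 2 28
f 28 2 3
f 28 3 4
f 30 32 29
f 33 30 29
f 29 32 31
f 31 33 29
f 30 36 32
f 34 30 33
f 34 36 30
f 32 36 31
f 35 33 31
f 31 36 35
f 35 34 33
f 36 34 35
f 38 37 40
f 38 40 39
f 40 37 41
f 40 41 39
f 41 37 42
f 41 42 39
f 42 37 43
f 42 43 39
f 43 37 44
f 43 44 39
f 44 37 45
f 44 45 39
f 45 37 46
f 45 46 39
f 46 37 38
f 46 38 39



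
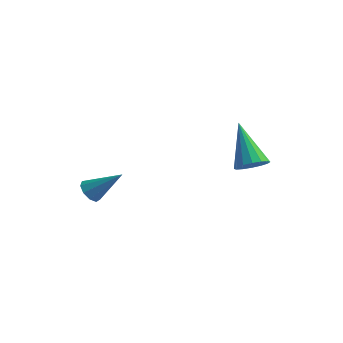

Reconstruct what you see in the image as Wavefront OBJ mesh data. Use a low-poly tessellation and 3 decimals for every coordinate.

v 2.307 3.193 -1.601
v 2.881 3.621 -1.462
v 1.193 4.167 0.001
v 2.678 3.811 -1.718
v 2.375 3.835 -1.943
v 2.054 3.687 -2.076
v 1.801 3.407 -2.082
v 1.683 3.069 -1.959
v 1.732 2.765 -1.74
v 1.935 2.576 -1.484
v 2.238 2.552 -1.259
v 2.559 2.7 -1.126
v 2.812 2.98 -1.12
v 2.93 3.317 -1.243
v -3.226 0.117 -3.086
v -2.878 0.266 -3.538
v -2.034 0.583 -2.014
v -3.102 0.582 -3.427
v -3.385 0.681 -3.156
v -3.593 0.515 -2.852
v -3.629 0.163 -2.658
v -3.477 -0.211 -2.665
v -3.207 -0.431 -2.869
v -2.946 -0.395 -3.174
v -2.816 -0.12 -3.439
f 2 1 4
f 2 4 3
f 4 1 5
f 4 5 3
f 5 1 6
f 5 6 3
f 6 1 7
f 6 7 3
f 7 1 8
f 7 8 3
f 8 1 9
f 8 9 3
f 9 1 10
f 9 10 3
f 10 1 11
f 10 11 3
f 11 1 12
f 11 12 3
f 12 1 13
f 12 13 3
f 13 1 14
f 13 14 3
f 14 1 2
f 14 2 3
f 16 15 18
f 16 18 17
f 18 15 19
f 18 19 17
f 19 15 20
f 19 20 17
f 20 15 21
f 20 21 17
f 21 15 22
f 21 22 17
f 22 15 23
f 22 23 17
f 23 15 24
f 23 24 17
f 24 15 25
f 24 25 17
f 25 15 16
f 25 16 17



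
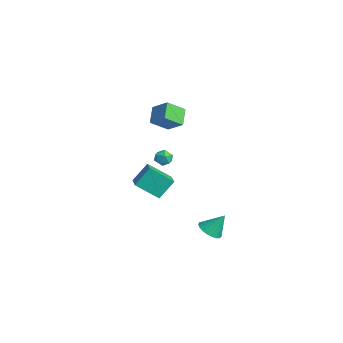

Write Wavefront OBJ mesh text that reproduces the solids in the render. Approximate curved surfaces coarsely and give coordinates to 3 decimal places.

v -0.781 -3.776 -2.06
v -0.862 -2.715 -0.865
v -2.225 -3.295 -2.586
v -2.306 -2.234 -1.391
v 0.046 -2.486 -3.149
v -0.035 -1.425 -1.954
v -1.398 -2.005 -3.675
v -1.479 -0.944 -2.48
v 3.345 -0.587 -4.614
v 3.799 -0.028 -5.102
v 3.655 0.267 -3.346
v 3.467 0.114 -5.115
v 3.113 0.134 -5.043
v 2.799 0.03 -4.896
v 2.58 -0.181 -4.7
v 2.493 -0.462 -4.489
v 2.553 -0.765 -4.3
v 2.75 -1.037 -4.166
v 3.05 -1.231 -4.109
v 3.401 -1.313 -4.139
v 3.742 -1.27 -4.251
v 4.014 -1.109 -4.426
v 4.171 -0.858 -4.634
v 4.185 -0.56 -4.838
v 4.053 -0.266 -5.004
v 1.925 -2.418 1.802
v 2.226 -2.8 1.353
v 1.054 -3.04 1.747
v 1.355 -3.422 1.298
v 1.566 -3.42 1.926
v 2.104 -3.036 1.96
v 1.176 -2.804 1.14
v 1.714 -2.42 1.174
v 1.763 -3.039 0.944
v 2.004 -3.42 1.43
v 1.276 -2.42 1.67
v 1.517 -2.801 2.156
v -0.301 -2.937 3.621
v -1.212 -2.346 4.372
v -0.24 -1.747 2.76
v -1.151 -1.157 3.511
v 0.711 -2.403 4.429
v -0.2 -1.813 5.18
v 0.772 -1.214 3.568
v -0.139 -0.623 4.319
f 2 4 1
f 5 2 1
f 1 4 3
f 3 5 1
f 2 8 4
f 6 2 5
f 6 8 2
f 4 8 3
f 7 5 3
f 3 8 7
f 7 6 5
f 8 6 7
f 10 9 12
f 10 12 11
f 12 9 13
f 12 13 11
f 13 9 14
f 13 14 11
f 14 9 15
f 14 15 11
f 15 9 16
f 15 16 11
f 16 9 17
f 16 17 11
f 17 9 18
f 17 18 11
f 18 9 19
f 18 19 11
f 19 9 20
f 19 20 11
f 20 9 21
f 20 21 11
f 21 9 22
f 21 22 11
f 22 9 23
f 22 23 11
f 23 9 24
f 23 24 11
f 24 9 25
f 24 25 11
f 25 9 10
f 25 10 11
f 26 37 31
f 26 31 27
f 26 27 33
f 26 33 36
f 26 36 37
f 27 31 35
f 31 37 30
f 37 36 28
f 36 33 32
f 33 27 34
f 29 35 30
f 29 30 28
f 29 28 32
f 29 32 34
f 29 34 35
f 30 35 31
f 28 30 37
f 32 28 36
f 34 32 33
f 35 34 27
f 39 41 38
f 42 39 38
f 38 41 40
f 40 42 38
f 39 45 41
f 43 39 42
f 43 45 39
f 41 45 40
f 44 42 40
f 40 45 44
f 44 43 42
f 45 43 44



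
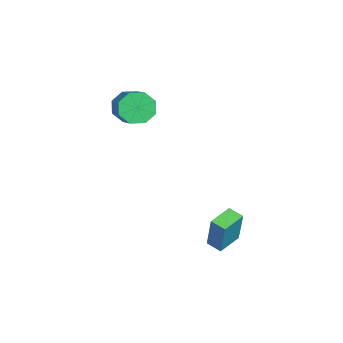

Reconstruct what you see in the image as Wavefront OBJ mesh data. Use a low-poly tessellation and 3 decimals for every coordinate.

v 2.704 2.373 -2.701
v 3.34 2.49 -0.661
v 3.284 2.984 -2.918
v 3.92 3.101 -0.878
v 3.66 1.379 -2.942
v 4.296 1.496 -0.902
v 4.24 1.99 -3.159
v 4.876 2.107 -1.119
v -2.968 -1.907 3.054
v -2.47 -2.316 2.237
v -1.075 -2.043 2.95
v -1.572 -1.633 3.766
v -2.585 -1.532 2.162
v -1.19 -1.259 2.874
v -2.924 -0.967 2.609
v -1.529 -0.694 3.322
v -3.288 -0.953 3.317
v -1.893 -0.68 4.029
v -3.465 -1.497 3.87
v -2.07 -1.224 4.583
v -3.35 -2.281 3.946
v -1.955 -2.008 4.658
v -3.011 -2.846 3.498
v -1.616 -2.573 4.211
v -2.647 -2.86 2.791
v -1.252 -2.587 3.503
f 2 4 1
f 5 2 1
f 1 4 3
f 3 5 1
f 2 8 4
f 6 2 5
f 6 8 2
f 4 8 3
f 7 5 3
f 3 8 7
f 7 6 5
f 8 6 7
f 10 9 13
f 10 13 11
f 11 13 14
f 11 14 12
f 13 9 15
f 13 15 14
f 14 15 16
f 14 16 12
f 15 9 17
f 15 17 16
f 16 17 18
f 16 18 12
f 17 9 19
f 17 19 18
f 18 19 20
f 18 20 12
f 19 9 21
f 19 21 20
f 20 21 22
f 20 22 12
f 21 9 23
f 21 23 22
f 22 23 24
f 22 24 12
f 23 9 25
f 23 25 24
f 24 25 26
f 24 26 12
f 25 9 10
f 25 10 26
f 26 10 11
f 26 11 12



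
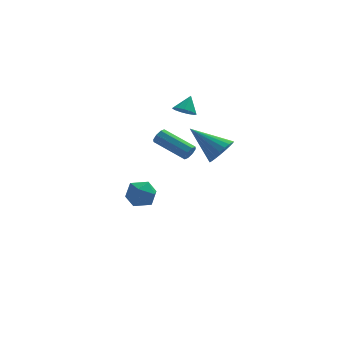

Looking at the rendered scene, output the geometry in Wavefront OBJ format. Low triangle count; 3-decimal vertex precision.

v -0.29 3.383 1.873
v 0.244 3.566 1.475
v 0.15 3.957 2.727
v -0.027 3.841 1.429
v -0.381 3.971 1.524
v -0.706 3.914 1.729
v -0.899 3.688 1.98
v -0.898 3.365 2.197
v -0.705 3.048 2.311
v -0.379 2.837 2.285
v -0.025 2.799 2.129
v 0.245 2.946 1.891
v 0.345 3.232 1.647
v 0.516 -3.919 2.507
v 1.169 -3.415 2.84
v -0.916 -2.861 3.713
v 1.064 -3.219 2.544
v 0.865 -3.144 2.242
v 0.605 -3.203 1.985
v 0.329 -3.386 1.819
v 0.086 -3.661 1.771
v -0.083 -3.981 1.851
v -0.148 -4.29 2.044
v -0.099 -4.534 2.317
v 0.057 -4.673 2.623
v 0.292 -4.681 2.909
v 0.565 -4.557 3.126
v 0.83 -4.323 3.235
v 1.041 -4.019 3.218
v 1.161 -3.698 3.079
v -3.483 2.635 -3.791
v -2.616 2.629 -4.243
v -3.004 1.451 -2.857
v -2.137 1.445 -3.309
v -2.385 2.199 -2.738
v -2.681 2.931 -3.316
v -2.939 1.149 -3.784
v -3.235 1.881 -4.362
v -2.28 1.711 -4.239
v -1.938 2.36 -3.593
v -3.682 1.72 -3.507
v -3.34 2.369 -2.861
v -0.197 1.876 -0.535
v 0.105 1.99 -0.14
v -1.381 3.259 0.63
v -1.683 3.144 0.235
v 0.155 2.232 -0.442
v -1.33 3.501 0.328
v -0.001 2.266 -0.798
v -1.486 3.535 -0.028
v -0.272 2.071 -1
v -1.757 3.34 -0.23
v -0.499 1.761 -0.93
v -1.985 3.03 -0.16
v -0.55 1.519 -0.628
v -2.035 2.788 0.142
v -0.394 1.485 -0.272
v -1.879 2.754 0.498
v -0.123 1.68 -0.07
v -1.608 2.949 0.7
f 2 1 4
f 2 4 3
f 4 1 5
f 4 5 3
f 5 1 6
f 5 6 3
f 6 1 7
f 6 7 3
f 7 1 8
f 7 8 3
f 8 1 9
f 8 9 3
f 9 1 10
f 9 10 3
f 10 1 11
f 10 11 3
f 11 1 12
f 11 12 3
f 12 1 13
f 12 13 3
f 13 1 2
f 13 2 3
f 15 14 17
f 15 17 16
f 17 14 18
f 17 18 16
f 18 14 19
f 18 19 16
f 19 14 20
f 19 20 16
f 20 14 21
f 20 21 16
f 21 14 22
f 21 22 16
f 22 14 23
f 22 23 16
f 23 14 24
f 23 24 16
f 24 14 25
f 24 25 16
f 25 14 26
f 25 26 16
f 26 14 27
f 26 27 16
f 27 14 28
f 27 28 16
f 28 14 29
f 28 29 16
f 29 14 30
f 29 30 16
f 30 14 15
f 30 15 16
f 31 42 36
f 31 36 32
f 31 32 38
f 31 38 41
f 31 41 42
f 32 36 40
f 36 42 35
f 42 41 33
f 41 38 37
f 38 32 39
f 34 40 35
f 34 35 33
f 34 33 37
f 34 37 39
f 34 39 40
f 35 40 36
f 33 35 42
f 37 33 41
f 39 37 38
f 40 39 32
f 44 43 47
f 44 47 45
f 45 47 48
f 45 48 46
f 47 43 49
f 47 49 48
f 48 49 50
f 48 50 46
f 49 43 51
f 49 51 50
f 50 51 52
f 50 52 46
f 51 43 53
f 51 53 52
f 52 53 54
f 52 54 46
f 53 43 55
f 53 55 54
f 54 55 56
f 54 56 46
f 55 43 57
f 55 57 56
f 56 57 58
f 56 58 46
f 57 43 59
f 57 59 58
f 58 59 60
f 58 60 46
f 59 43 44
f 59 44 60
f 60 44 45
f 60 45 46



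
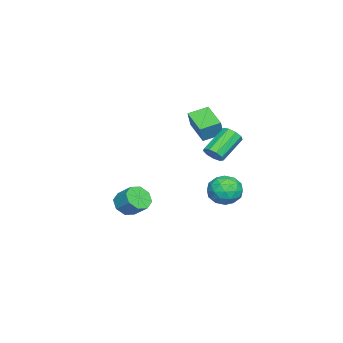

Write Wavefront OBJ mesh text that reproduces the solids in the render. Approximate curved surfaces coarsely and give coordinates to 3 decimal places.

v -3.576 2.135 3.774
v -3.039 2.128 4.824
v -2.403 3.165 3.18
v -1.865 3.158 4.231
v -2.915 1.182 3.429
v -2.377 1.175 4.48
v -1.741 2.212 2.836
v -1.204 2.205 3.886
v -4.988 2.807 -1.646
v -4.545 3.443 -2.387
v -3.415 2.217 -1.213
v -2.972 2.853 -1.954
v -3.419 3.281 -1.078
v -4.391 3.645 -1.346
v -3.569 2.015 -2.254
v -4.541 2.379 -2.522
v -3.668 2.953 -2.763
v -3.575 3.736 -2.036
v -4.385 1.924 -1.564
v -4.292 2.707 -0.837
v -4.905 3.177 -2.055
v -3.055 2.483 -1.545
v -3.318 2.735 -1.03
v -3.058 3.109 -1.466
v -4.814 3.295 -1.442
v -4.554 3.67 -1.878
v -3.892 3.574 -1.108
v -3.406 1.99 -1.722
v -3.146 2.365 -2.158
v -4.902 2.551 -2.134
v -4.642 2.925 -2.57
v -4.068 2.086 -2.492
v -4.129 3.263 -2.711
v -3.204 2.916 -2.457
v -3.555 2.423 -2.633
v -4.127 2.637 -2.791
v -4.075 3.723 -2.284
v -3.15 3.376 -2.029
v -3.412 3.628 -1.514
v -3.984 3.842 -1.672
v -3.559 3.435 -2.505
v -4.81 2.284 -1.571
v -3.885 1.937 -1.316
v -3.976 1.818 -1.928
v -4.548 2.032 -2.086
v -4.756 2.744 -1.143
v -3.831 2.397 -0.889
v -3.833 3.023 -0.809
v -4.405 3.237 -0.967
v -4.401 2.225 -1.095
v -0.585 3.11 2.414
v -0.218 3.009 2.94
v -1.548 3.669 3.993
v -1.915 3.77 3.466
v -0.144 3.417 2.779
v -1.473 4.077 3.832
v -0.276 3.681 2.446
v -1.605 4.341 3.499
v -0.553 3.678 2.099
v -1.882 4.338 3.152
v -0.845 3.409 1.898
v -2.174 4.069 2.951
v -1.016 3 1.939
v -2.345 3.661 2.992
v -0.985 2.643 2.202
v -2.314 3.303 3.255
v -0.767 2.504 2.564
v -2.097 3.164 3.617
v -0.464 2.649 2.855
v -1.794 3.309 3.908
v -3.741 -2.782 -3.548
v -3.278 -3.384 -3.103
v -2.896 -2.499 -2.306
v -3.359 -1.898 -2.752
v -2.92 -3.095 -3.595
v -2.538 -2.211 -2.798
v -3.042 -2.623 -4.059
v -2.66 -1.739 -3.263
v -3.574 -2.245 -4.225
v -3.192 -1.36 -3.428
v -4.204 -2.181 -3.994
v -3.822 -1.296 -3.197
v -4.562 -2.469 -3.502
v -4.18 -1.585 -2.705
v -4.44 -2.941 -3.037
v -4.058 -2.057 -2.241
v -3.908 -3.32 -2.872
v -3.526 -2.435 -2.075
f 2 4 1
f 5 2 1
f 1 4 3
f 3 5 1
f 2 8 4
f 6 2 5
f 6 8 2
f 4 8 3
f 7 5 3
f 3 8 7
f 7 6 5
f 8 6 7
f 9 46 25
f 46 20 49
f 25 49 14
f 46 49 25
f 9 25 21
f 25 14 26
f 21 26 10
f 25 26 21
f 9 21 30
f 21 10 31
f 30 31 16
f 21 31 30
f 9 30 42
f 30 16 45
f 42 45 19
f 30 45 42
f 9 42 46
f 42 19 50
f 46 50 20
f 42 50 46
f 10 26 37
f 26 14 40
f 37 40 18
f 26 40 37
f 14 49 27
f 49 20 48
f 27 48 13
f 49 48 27
f 20 50 47
f 50 19 43
f 47 43 11
f 50 43 47
f 19 45 44
f 45 16 32
f 44 32 15
f 45 32 44
f 16 31 36
f 31 10 33
f 36 33 17
f 31 33 36
f 12 38 24
f 38 18 39
f 24 39 13
f 38 39 24
f 12 24 22
f 24 13 23
f 22 23 11
f 24 23 22
f 12 22 29
f 22 11 28
f 29 28 15
f 22 28 29
f 12 29 34
f 29 15 35
f 34 35 17
f 29 35 34
f 12 34 38
f 34 17 41
f 38 41 18
f 34 41 38
f 13 39 27
f 39 18 40
f 27 40 14
f 39 40 27
f 11 23 47
f 23 13 48
f 47 48 20
f 23 48 47
f 15 28 44
f 28 11 43
f 44 43 19
f 28 43 44
f 17 35 36
f 35 15 32
f 36 32 16
f 35 32 36
f 18 41 37
f 41 17 33
f 37 33 10
f 41 33 37
f 52 51 55
f 52 55 53
f 53 55 56
f 53 56 54
f 55 51 57
f 55 57 56
f 56 57 58
f 56 58 54
f 57 51 59
f 57 59 58
f 58 59 60
f 58 60 54
f 59 51 61
f 59 61 60
f 60 61 62
f 60 62 54
f 61 51 63
f 61 63 62
f 62 63 64
f 62 64 54
f 63 51 65
f 63 65 64
f 64 65 66
f 64 66 54
f 65 51 67
f 65 67 66
f 66 67 68
f 66 68 54
f 67 51 69
f 67 69 68
f 68 69 70
f 68 70 54
f 69 51 52
f 69 52 70
f 70 52 53
f 70 53 54
f 72 71 75
f 72 75 73
f 73 75 76
f 73 76 74
f 75 71 77
f 75 77 76
f 76 77 78
f 76 78 74
f 77 71 79
f 77 79 78
f 78 79 80
f 78 80 74
f 79 71 81
f 79 81 80
f 80 81 82
f 80 82 74
f 81 71 83
f 81 83 82
f 82 83 84
f 82 84 74
f 83 71 85
f 83 85 84
f 84 85 86
f 84 86 74
f 85 71 87
f 85 87 86
f 86 87 88
f 86 88 74
f 87 71 72
f 87 72 88
f 88 72 73
f 88 73 74



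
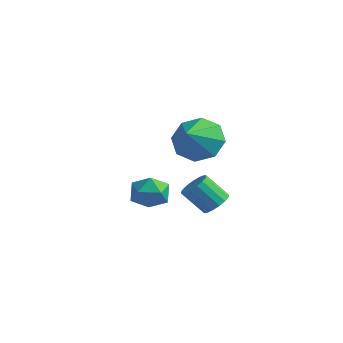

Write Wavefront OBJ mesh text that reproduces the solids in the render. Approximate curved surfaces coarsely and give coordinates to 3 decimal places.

v 2.215 3.875 -3.656
v 2.614 4.055 -3.26
v 1.944 3.625 -2.389
v 1.545 3.445 -2.784
v 2.44 4.275 -3.285
v 1.769 3.846 -2.414
v 2.214 4.404 -3.396
v 1.544 3.975 -2.524
v 1.988 4.412 -3.565
v 1.318 3.983 -2.694
v 1.815 4.296 -3.756
v 1.145 3.867 -2.885
v 1.733 4.084 -3.923
v 1.063 3.655 -3.052
v 1.762 3.824 -4.029
v 1.091 3.395 -3.158
v 1.894 3.576 -4.05
v 1.224 3.146 -3.179
v 2.1 3.396 -3.98
v 1.43 2.966 -3.109
v 2.333 3.325 -3.836
v 1.662 2.896 -2.965
v 2.538 3.381 -3.65
v 1.868 2.952 -2.779
v 2.67 3.55 -3.466
v 1.999 3.12 -2.595
v 2.697 3.793 -3.325
v 2.027 3.364 -2.454
v 3.127 1.985 0.382
v 3.399 1.528 -0.393
v 3.573 0.935 1.158
v 3.918 1.947 -0.124
v 3.973 2.389 0.441
v 3.533 2.594 0.971
v 2.854 2.442 1.157
v 2.335 2.023 0.888
v 2.28 1.581 0.323
v 2.72 1.376 -0.208
v -1.071 3.378 -4.063
v -0.802 3.731 -3.385
v 0.062 2.729 -4.175
v 0.331 3.082 -3.497
v -0.267 2.537 -3.46
v -0.967 2.938 -3.391
v 0.227 3.522 -4.169
v -0.473 3.923 -4.1
v 0 3.82 -3.451
v -0.305 3.211 -3.013
v -0.435 3.249 -4.547
v -0.74 2.64 -4.109
f 2 1 5
f 2 5 3
f 3 5 6
f 3 6 4
f 5 1 7
f 5 7 6
f 6 7 8
f 6 8 4
f 7 1 9
f 7 9 8
f 8 9 10
f 8 10 4
f 9 1 11
f 9 11 10
f 10 11 12
f 10 12 4
f 11 1 13
f 11 13 12
f 12 13 14
f 12 14 4
f 13 1 15
f 13 15 14
f 14 15 16
f 14 16 4
f 15 1 17
f 15 17 16
f 16 17 18
f 16 18 4
f 17 1 19
f 17 19 18
f 18 19 20
f 18 20 4
f 19 1 21
f 19 21 20
f 20 21 22
f 20 22 4
f 21 1 23
f 21 23 22
f 22 23 24
f 22 24 4
f 23 1 25
f 23 25 24
f 24 25 26
f 24 26 4
f 25 1 27
f 25 27 26
f 26 27 28
f 26 28 4
f 27 1 2
f 27 2 28
f 28 2 3
f 28 3 4
f 30 29 32
f 30 32 31
f 32 29 33
f 32 33 31
f 33 29 34
f 33 34 31
f 34 29 35
f 34 35 31
f 35 29 36
f 35 36 31
f 36 29 37
f 36 37 31
f 37 29 38
f 37 38 31
f 38 29 30
f 38 30 31
f 39 50 44
f 39 44 40
f 39 40 46
f 39 46 49
f 39 49 50
f 40 44 48
f 44 50 43
f 50 49 41
f 49 46 45
f 46 40 47
f 42 48 43
f 42 43 41
f 42 41 45
f 42 45 47
f 42 47 48
f 43 48 44
f 41 43 50
f 45 41 49
f 47 45 46
f 48 47 40



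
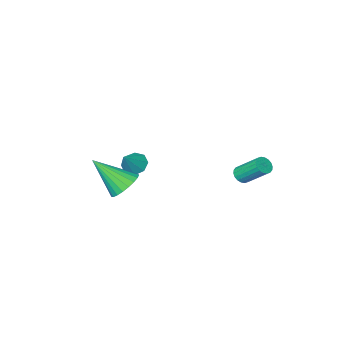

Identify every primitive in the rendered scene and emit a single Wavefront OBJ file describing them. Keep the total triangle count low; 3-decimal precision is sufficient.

v 1.201 -1.55 -4.115
v 1.742 -1.542 -4.574
v 2.019 -1.15 -3.145
v 1.482 -1.066 -4.551
v 1.057 -0.873 -4.273
v 0.717 -1.076 -3.902
v 0.66 -1.557 -3.655
v 0.92 -2.034 -3.678
v 1.345 -2.227 -3.957
v 1.685 -2.023 -4.328
v 2.914 0.659 -3.818
v 3.448 0.326 -4.476
v 4.026 -0.479 -2.342
v 3.634 0.64 -4.375
v 3.696 0.957 -4.177
v 3.622 1.222 -3.917
v 3.426 1.39 -3.641
v 3.142 1.431 -3.394
v 2.818 1.339 -3.222
v 2.511 1.129 -3.152
v 2.273 0.838 -3.198
v 2.147 0.516 -3.35
v 2.153 0.219 -3.584
v 2.291 -0.003 -3.858
v 2.536 -0.11 -4.126
v 2.847 -0.084 -4.34
v 3.17 0.07 -4.464
v -2.917 1.602 -4.45
v -2.578 1.41 -4.106
v -3.103 2.527 -2.966
v -3.443 2.718 -3.31
v -2.456 1.576 -4.212
v -2.981 2.692 -3.072
v -2.425 1.746 -4.365
v -2.95 2.863 -3.225
v -2.492 1.889 -4.535
v -3.017 3.005 -3.395
v -2.643 1.974 -4.688
v -3.168 3.09 -3.548
v -2.849 1.986 -4.794
v -3.374 3.102 -3.654
v -3.068 1.921 -4.832
v -3.593 3.038 -3.692
v -3.257 1.793 -4.794
v -3.782 2.91 -3.654
v -3.379 1.628 -4.688
v -3.904 2.744 -3.548
v -3.41 1.457 -4.535
v -3.935 2.574 -3.395
v -3.343 1.315 -4.365
v -3.868 2.431 -3.225
v -3.192 1.23 -4.212
v -3.717 2.346 -3.072
v -2.986 1.218 -4.106
v -3.511 2.334 -2.966
v -2.767 1.282 -4.068
v -3.292 2.399 -2.928
f 2 1 4
f 2 4 3
f 4 1 5
f 4 5 3
f 5 1 6
f 5 6 3
f 6 1 7
f 6 7 3
f 7 1 8
f 7 8 3
f 8 1 9
f 8 9 3
f 9 1 10
f 9 10 3
f 10 1 2
f 10 2 3
f 12 11 14
f 12 14 13
f 14 11 15
f 14 15 13
f 15 11 16
f 15 16 13
f 16 11 17
f 16 17 13
f 17 11 18
f 17 18 13
f 18 11 19
f 18 19 13
f 19 11 20
f 19 20 13
f 20 11 21
f 20 21 13
f 21 11 22
f 21 22 13
f 22 11 23
f 22 23 13
f 23 11 24
f 23 24 13
f 24 11 25
f 24 25 13
f 25 11 26
f 25 26 13
f 26 11 27
f 26 27 13
f 27 11 12
f 27 12 13
f 29 28 32
f 29 32 30
f 30 32 33
f 30 33 31
f 32 28 34
f 32 34 33
f 33 34 35
f 33 35 31
f 34 28 36
f 34 36 35
f 35 36 37
f 35 37 31
f 36 28 38
f 36 38 37
f 37 38 39
f 37 39 31
f 38 28 40
f 38 40 39
f 39 40 41
f 39 41 31
f 40 28 42
f 40 42 41
f 41 42 43
f 41 43 31
f 42 28 44
f 42 44 43
f 43 44 45
f 43 45 31
f 44 28 46
f 44 46 45
f 45 46 47
f 45 47 31
f 46 28 48
f 46 48 47
f 47 48 49
f 47 49 31
f 48 28 50
f 48 50 49
f 49 50 51
f 49 51 31
f 50 28 52
f 50 52 51
f 51 52 53
f 51 53 31
f 52 28 54
f 52 54 53
f 53 54 55
f 53 55 31
f 54 28 56
f 54 56 55
f 55 56 57
f 55 57 31
f 56 28 29
f 56 29 57
f 57 29 30
f 57 30 31

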